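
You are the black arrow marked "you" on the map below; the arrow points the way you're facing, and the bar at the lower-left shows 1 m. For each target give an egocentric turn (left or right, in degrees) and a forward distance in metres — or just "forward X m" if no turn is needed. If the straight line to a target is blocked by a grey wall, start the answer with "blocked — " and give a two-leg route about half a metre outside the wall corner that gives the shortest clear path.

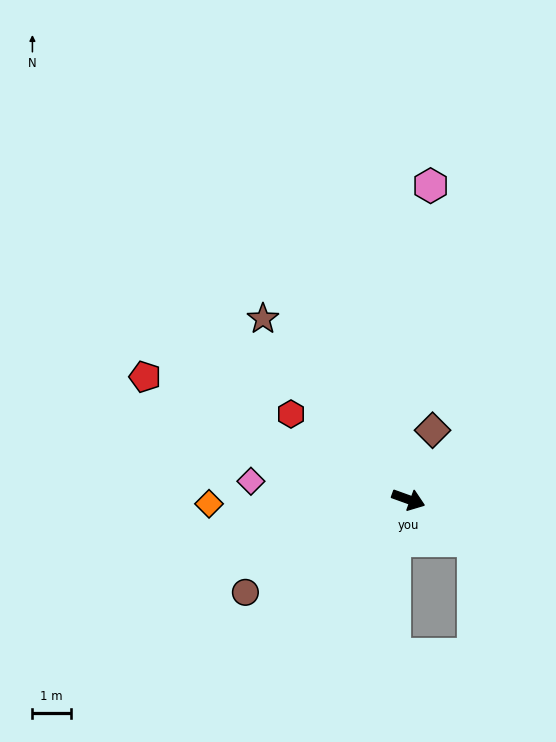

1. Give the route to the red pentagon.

turn left 175°, forward 7.5 m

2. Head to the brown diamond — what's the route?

turn left 91°, forward 1.9 m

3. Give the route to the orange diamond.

turn right 159°, forward 5.2 m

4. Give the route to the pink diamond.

turn right 167°, forward 4.1 m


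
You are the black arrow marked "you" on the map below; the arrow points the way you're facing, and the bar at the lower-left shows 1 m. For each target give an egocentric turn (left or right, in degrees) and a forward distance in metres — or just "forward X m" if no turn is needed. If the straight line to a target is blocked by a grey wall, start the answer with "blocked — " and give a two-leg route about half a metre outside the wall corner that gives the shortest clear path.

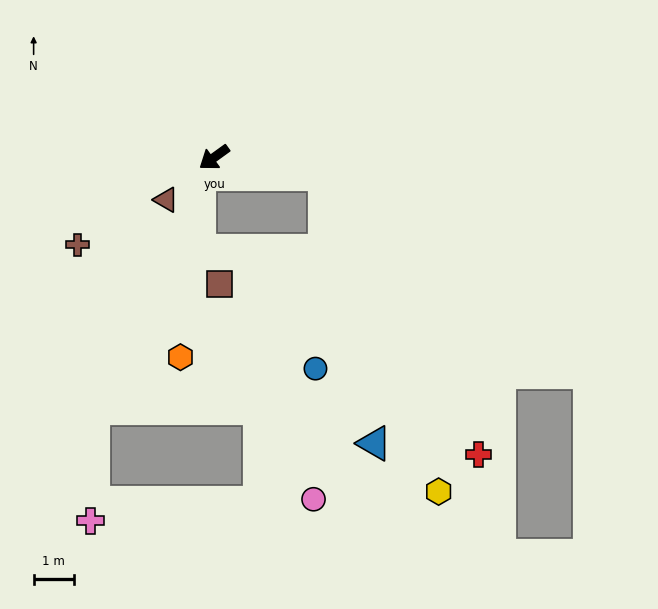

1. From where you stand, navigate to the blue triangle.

blocked — turn left 136°, forward 2.8 m, then turn right 72°, forward 6.8 m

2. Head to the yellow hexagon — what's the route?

blocked — turn left 136°, forward 2.8 m, then turn right 62°, forward 8.4 m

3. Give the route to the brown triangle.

turn left 6°, forward 1.6 m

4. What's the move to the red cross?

blocked — turn left 136°, forward 2.8 m, then turn right 53°, forward 8.0 m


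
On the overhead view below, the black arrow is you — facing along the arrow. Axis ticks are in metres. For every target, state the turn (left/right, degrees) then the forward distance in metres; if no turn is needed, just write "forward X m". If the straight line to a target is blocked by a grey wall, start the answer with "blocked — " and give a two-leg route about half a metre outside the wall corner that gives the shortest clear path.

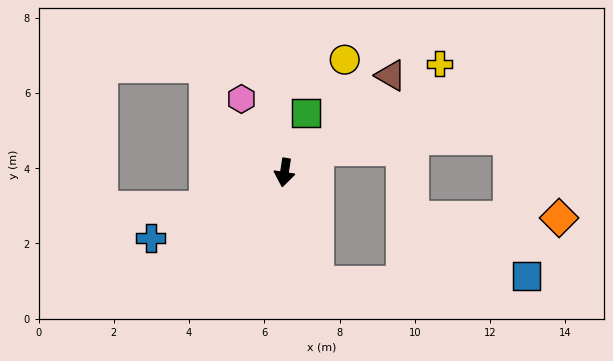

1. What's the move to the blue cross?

turn right 55°, forward 4.0 m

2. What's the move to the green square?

turn left 169°, forward 1.7 m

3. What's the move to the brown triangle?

turn left 141°, forward 3.8 m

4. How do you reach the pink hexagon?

turn right 141°, forward 2.3 m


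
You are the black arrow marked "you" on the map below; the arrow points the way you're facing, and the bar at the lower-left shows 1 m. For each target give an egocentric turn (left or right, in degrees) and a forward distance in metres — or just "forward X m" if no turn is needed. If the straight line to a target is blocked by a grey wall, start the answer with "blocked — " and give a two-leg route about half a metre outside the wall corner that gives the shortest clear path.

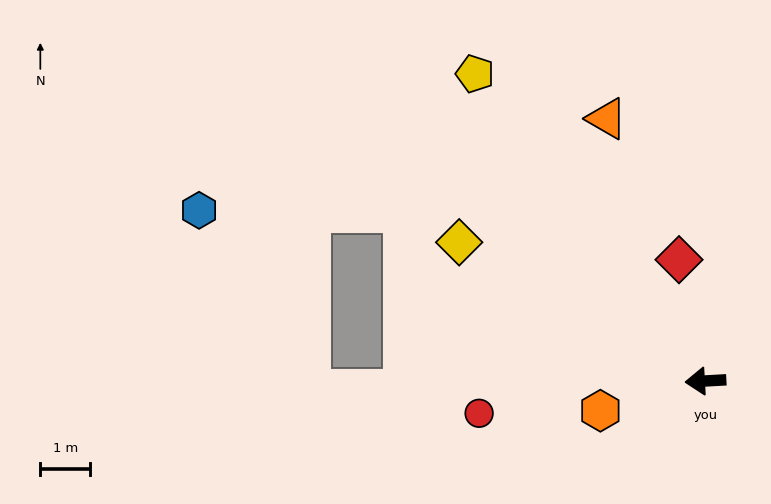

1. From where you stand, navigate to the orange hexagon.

turn left 13°, forward 2.2 m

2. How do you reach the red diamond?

turn right 81°, forward 2.5 m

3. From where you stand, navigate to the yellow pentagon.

turn right 56°, forward 7.7 m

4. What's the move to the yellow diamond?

turn right 33°, forward 5.7 m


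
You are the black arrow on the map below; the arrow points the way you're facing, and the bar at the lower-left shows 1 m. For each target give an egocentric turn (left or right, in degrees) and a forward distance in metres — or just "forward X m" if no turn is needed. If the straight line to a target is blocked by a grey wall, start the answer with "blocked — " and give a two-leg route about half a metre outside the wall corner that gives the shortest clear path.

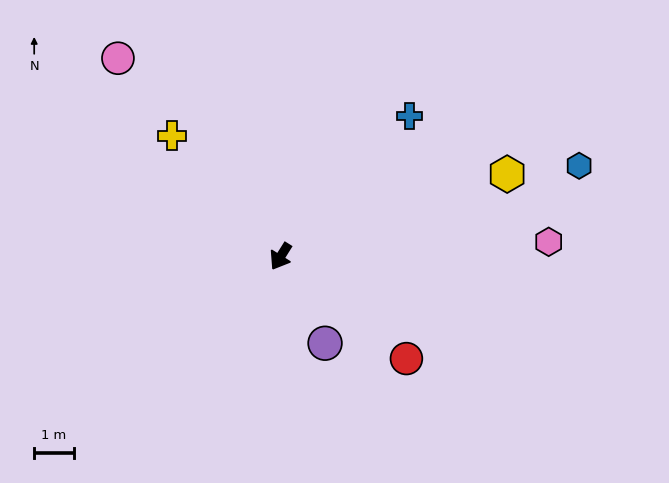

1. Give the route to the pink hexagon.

turn left 125°, forward 6.8 m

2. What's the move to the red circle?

turn left 83°, forward 4.1 m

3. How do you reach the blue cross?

turn left 170°, forward 4.8 m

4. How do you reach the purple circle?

turn left 59°, forward 2.5 m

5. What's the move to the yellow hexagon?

turn left 142°, forward 6.1 m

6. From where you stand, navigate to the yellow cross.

turn right 106°, forward 4.1 m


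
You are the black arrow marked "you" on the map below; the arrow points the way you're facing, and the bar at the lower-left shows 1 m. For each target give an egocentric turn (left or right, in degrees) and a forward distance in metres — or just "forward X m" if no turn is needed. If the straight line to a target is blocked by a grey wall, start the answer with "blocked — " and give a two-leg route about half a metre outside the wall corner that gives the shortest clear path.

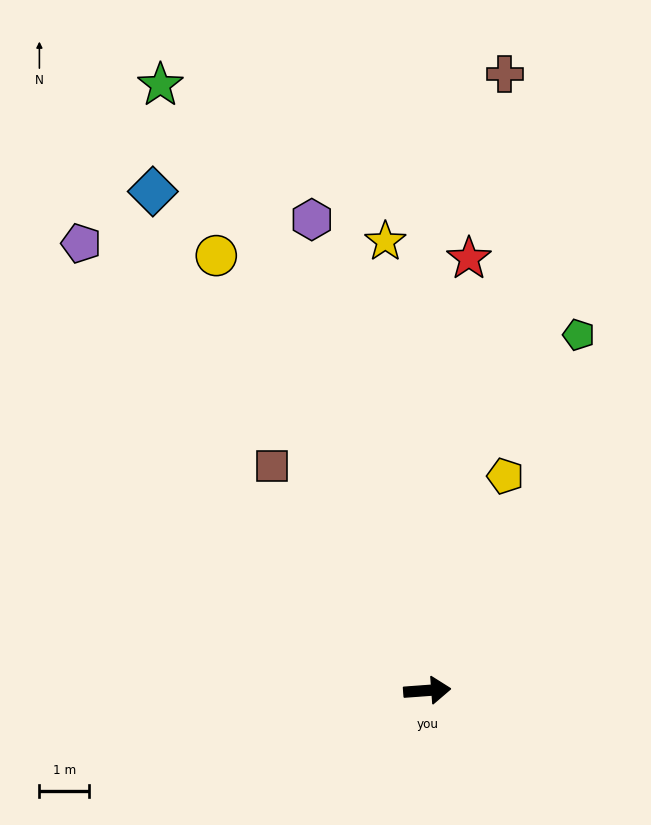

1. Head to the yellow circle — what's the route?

turn left 112°, forward 9.7 m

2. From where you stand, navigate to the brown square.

turn left 120°, forward 5.5 m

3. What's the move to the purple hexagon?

turn left 100°, forward 9.8 m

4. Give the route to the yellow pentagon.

turn left 66°, forward 4.6 m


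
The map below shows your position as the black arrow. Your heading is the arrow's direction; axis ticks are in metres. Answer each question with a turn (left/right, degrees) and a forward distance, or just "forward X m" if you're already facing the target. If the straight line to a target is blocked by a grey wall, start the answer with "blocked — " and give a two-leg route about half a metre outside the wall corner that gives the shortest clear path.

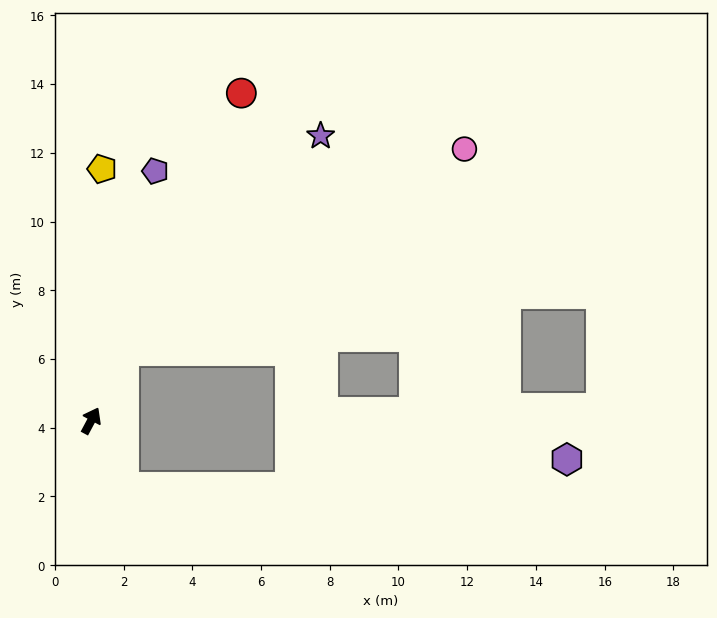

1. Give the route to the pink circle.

blocked — turn left 2°, forward 2.2 m, then turn right 33°, forward 11.5 m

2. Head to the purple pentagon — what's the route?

turn left 14°, forward 7.5 m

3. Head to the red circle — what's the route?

turn left 3°, forward 10.5 m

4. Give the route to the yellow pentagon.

turn left 26°, forward 7.3 m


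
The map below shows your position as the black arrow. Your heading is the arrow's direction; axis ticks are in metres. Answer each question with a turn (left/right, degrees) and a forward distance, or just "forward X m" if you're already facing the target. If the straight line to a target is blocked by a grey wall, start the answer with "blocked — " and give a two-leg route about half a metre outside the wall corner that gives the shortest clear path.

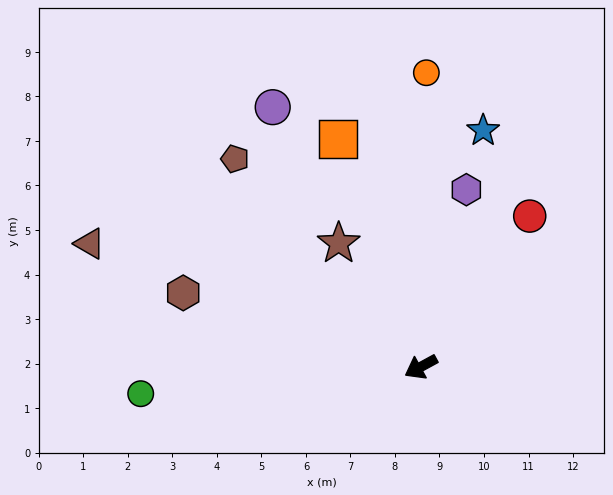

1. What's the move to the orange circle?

turn right 120°, forward 6.6 m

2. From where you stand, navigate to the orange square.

turn right 99°, forward 5.4 m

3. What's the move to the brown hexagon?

turn right 46°, forward 5.6 m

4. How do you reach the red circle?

turn right 154°, forward 4.2 m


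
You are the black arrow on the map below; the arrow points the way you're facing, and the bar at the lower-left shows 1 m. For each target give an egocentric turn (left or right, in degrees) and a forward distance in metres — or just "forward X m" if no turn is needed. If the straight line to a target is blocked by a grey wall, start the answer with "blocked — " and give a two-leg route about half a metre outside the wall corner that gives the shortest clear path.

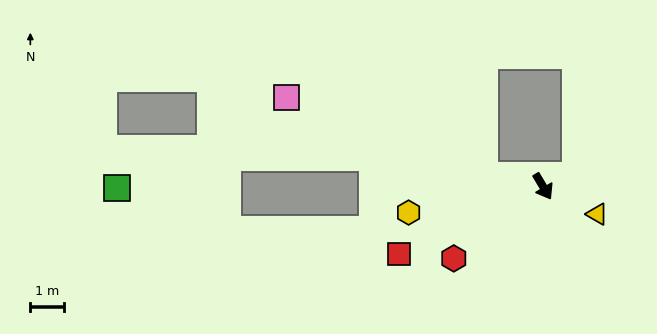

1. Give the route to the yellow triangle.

turn left 32°, forward 1.8 m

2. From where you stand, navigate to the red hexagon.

turn right 82°, forward 3.4 m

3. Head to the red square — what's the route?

turn right 96°, forward 4.7 m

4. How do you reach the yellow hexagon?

turn right 110°, forward 4.1 m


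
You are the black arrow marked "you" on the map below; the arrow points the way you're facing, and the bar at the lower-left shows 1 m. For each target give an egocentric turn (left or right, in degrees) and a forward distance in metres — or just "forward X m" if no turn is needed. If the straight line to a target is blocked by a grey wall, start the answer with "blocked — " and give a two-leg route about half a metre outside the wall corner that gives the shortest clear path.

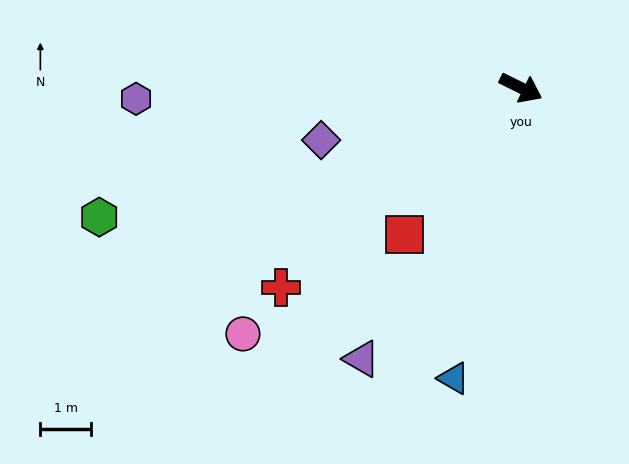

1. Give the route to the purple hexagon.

turn right 152°, forward 7.6 m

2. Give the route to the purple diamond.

turn right 139°, forward 4.1 m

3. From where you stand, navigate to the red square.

turn right 102°, forward 3.7 m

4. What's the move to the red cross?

turn right 114°, forward 6.2 m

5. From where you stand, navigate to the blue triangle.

turn right 77°, forward 5.9 m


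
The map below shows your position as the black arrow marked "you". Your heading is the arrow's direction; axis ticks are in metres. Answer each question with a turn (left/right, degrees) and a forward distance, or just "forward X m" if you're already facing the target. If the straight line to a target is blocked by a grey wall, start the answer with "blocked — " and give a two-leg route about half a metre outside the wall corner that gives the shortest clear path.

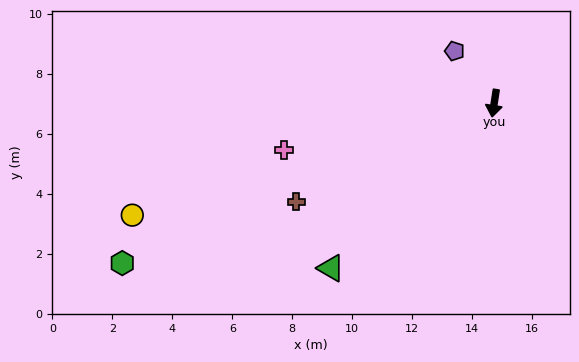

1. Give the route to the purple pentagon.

turn right 134°, forward 2.2 m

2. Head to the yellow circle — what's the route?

turn right 64°, forward 12.6 m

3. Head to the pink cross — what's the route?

turn right 69°, forward 7.2 m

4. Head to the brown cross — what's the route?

turn right 55°, forward 7.4 m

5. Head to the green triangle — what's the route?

turn right 36°, forward 7.7 m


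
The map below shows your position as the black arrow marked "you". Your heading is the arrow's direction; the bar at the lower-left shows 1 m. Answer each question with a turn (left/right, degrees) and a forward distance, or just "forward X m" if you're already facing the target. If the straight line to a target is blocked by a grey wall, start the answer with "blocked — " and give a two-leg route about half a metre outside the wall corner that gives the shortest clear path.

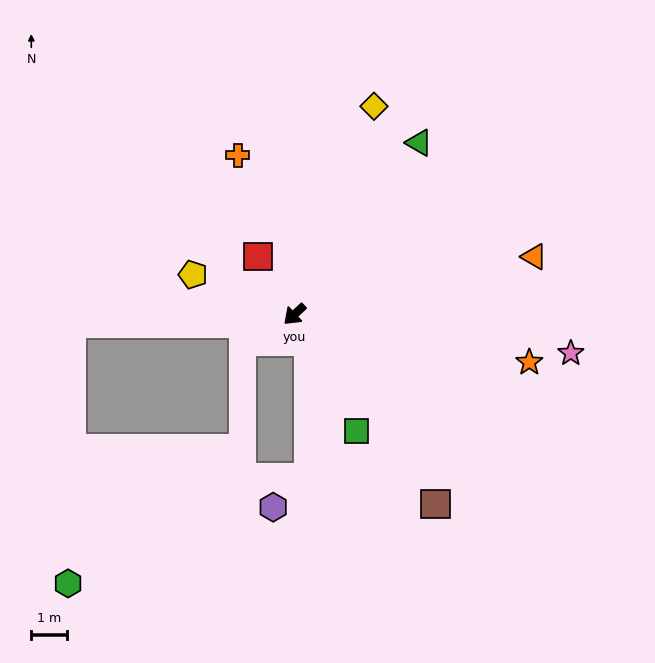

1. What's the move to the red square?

turn right 101°, forward 1.9 m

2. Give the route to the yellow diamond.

turn right 154°, forward 6.3 m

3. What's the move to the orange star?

turn left 125°, forward 6.8 m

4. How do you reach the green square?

turn left 75°, forward 3.7 m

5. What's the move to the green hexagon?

blocked — turn right 41°, forward 6.3 m, then turn left 87°, forward 7.4 m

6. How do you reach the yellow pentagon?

turn right 64°, forward 3.1 m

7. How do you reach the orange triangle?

turn left 151°, forward 7.0 m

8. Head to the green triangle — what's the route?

turn right 169°, forward 6.0 m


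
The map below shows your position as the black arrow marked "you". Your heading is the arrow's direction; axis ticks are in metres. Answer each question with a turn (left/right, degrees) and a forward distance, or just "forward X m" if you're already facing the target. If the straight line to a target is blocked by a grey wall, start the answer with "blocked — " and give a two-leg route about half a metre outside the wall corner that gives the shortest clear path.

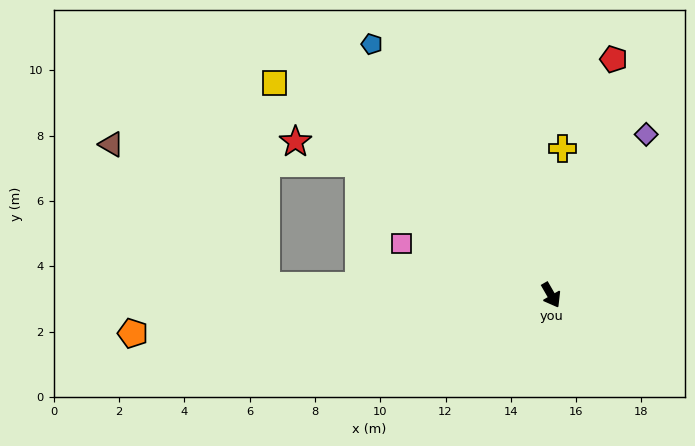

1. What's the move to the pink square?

turn right 139°, forward 4.8 m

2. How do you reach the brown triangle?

blocked — turn right 122°, forward 8.7 m, then turn right 40°, forward 6.4 m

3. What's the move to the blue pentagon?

turn right 174°, forward 9.4 m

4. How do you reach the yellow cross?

turn left 146°, forward 4.5 m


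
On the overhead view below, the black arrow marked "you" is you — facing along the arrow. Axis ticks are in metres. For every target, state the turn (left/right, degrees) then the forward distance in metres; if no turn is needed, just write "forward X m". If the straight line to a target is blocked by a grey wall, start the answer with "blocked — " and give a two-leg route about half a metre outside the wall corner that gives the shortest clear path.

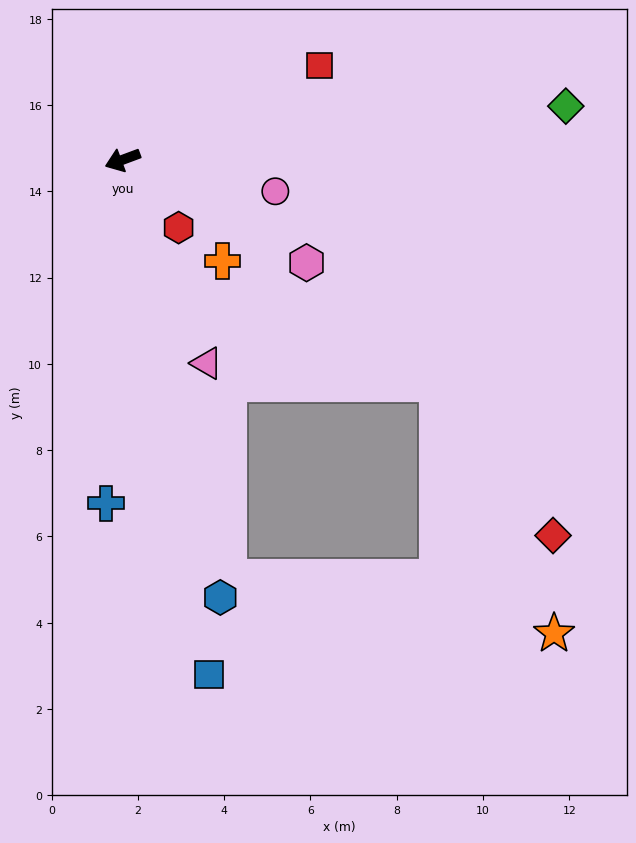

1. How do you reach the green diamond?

turn left 166°, forward 10.3 m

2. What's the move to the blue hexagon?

turn left 82°, forward 10.4 m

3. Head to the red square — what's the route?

turn right 175°, forward 5.1 m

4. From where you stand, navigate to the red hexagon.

turn left 109°, forward 2.0 m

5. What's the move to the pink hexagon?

turn left 130°, forward 4.9 m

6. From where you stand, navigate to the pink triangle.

turn left 92°, forward 5.1 m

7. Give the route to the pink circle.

turn left 148°, forward 3.6 m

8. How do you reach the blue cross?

turn left 67°, forward 8.0 m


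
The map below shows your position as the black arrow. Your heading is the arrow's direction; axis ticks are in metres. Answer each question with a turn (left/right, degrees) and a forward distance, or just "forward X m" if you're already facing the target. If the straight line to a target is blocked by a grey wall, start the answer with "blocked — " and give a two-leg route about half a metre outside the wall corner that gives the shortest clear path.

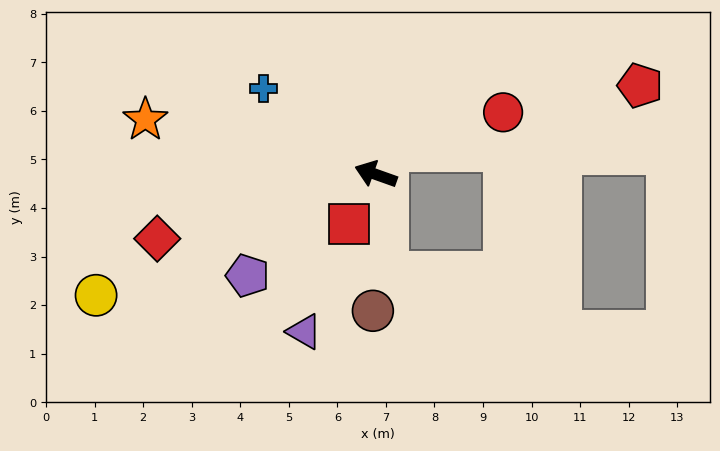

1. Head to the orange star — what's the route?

turn left 6°, forward 4.9 m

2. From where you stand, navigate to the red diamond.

turn left 36°, forward 4.7 m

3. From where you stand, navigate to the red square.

turn left 81°, forward 1.2 m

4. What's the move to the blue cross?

turn right 18°, forward 2.9 m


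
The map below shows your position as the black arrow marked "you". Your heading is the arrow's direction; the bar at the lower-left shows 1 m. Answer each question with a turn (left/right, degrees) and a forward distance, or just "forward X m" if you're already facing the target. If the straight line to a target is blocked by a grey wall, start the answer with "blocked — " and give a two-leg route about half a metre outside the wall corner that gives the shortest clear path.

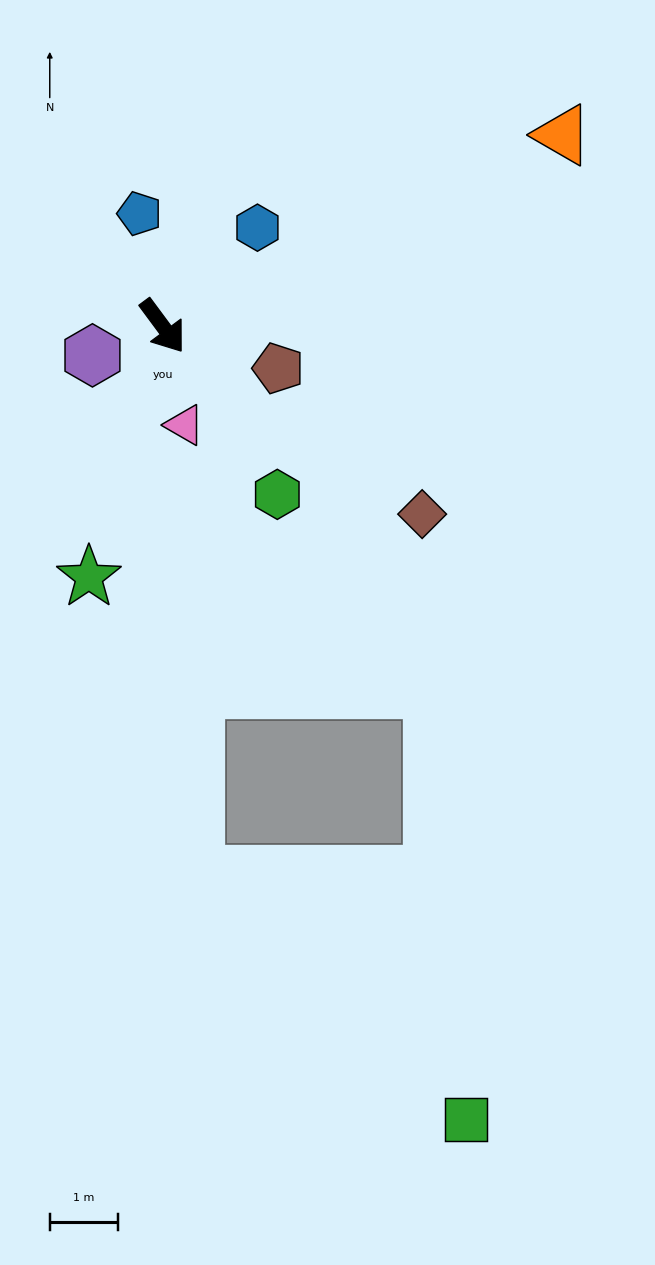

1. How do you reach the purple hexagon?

turn right 104°, forward 1.1 m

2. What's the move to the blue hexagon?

turn left 100°, forward 2.0 m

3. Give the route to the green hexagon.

turn right 2°, forward 3.0 m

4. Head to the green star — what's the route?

turn right 53°, forward 3.8 m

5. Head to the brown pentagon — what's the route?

turn left 33°, forward 1.8 m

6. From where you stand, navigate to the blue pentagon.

turn left 155°, forward 1.7 m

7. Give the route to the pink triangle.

turn right 24°, forward 1.5 m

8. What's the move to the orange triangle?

turn left 79°, forward 6.5 m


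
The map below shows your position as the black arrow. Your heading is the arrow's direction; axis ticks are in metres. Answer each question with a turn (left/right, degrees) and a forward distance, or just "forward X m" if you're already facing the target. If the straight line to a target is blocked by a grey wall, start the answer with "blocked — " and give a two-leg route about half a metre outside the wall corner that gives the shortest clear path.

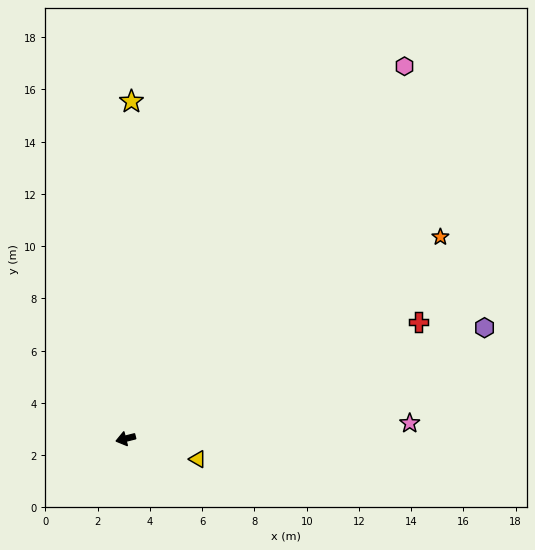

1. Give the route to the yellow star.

turn right 105°, forward 12.9 m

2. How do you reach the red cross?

turn right 172°, forward 12.1 m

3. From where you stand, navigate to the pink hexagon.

turn right 141°, forward 17.8 m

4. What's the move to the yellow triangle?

turn left 150°, forward 2.9 m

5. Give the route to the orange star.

turn right 162°, forward 14.3 m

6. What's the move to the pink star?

turn left 169°, forward 10.9 m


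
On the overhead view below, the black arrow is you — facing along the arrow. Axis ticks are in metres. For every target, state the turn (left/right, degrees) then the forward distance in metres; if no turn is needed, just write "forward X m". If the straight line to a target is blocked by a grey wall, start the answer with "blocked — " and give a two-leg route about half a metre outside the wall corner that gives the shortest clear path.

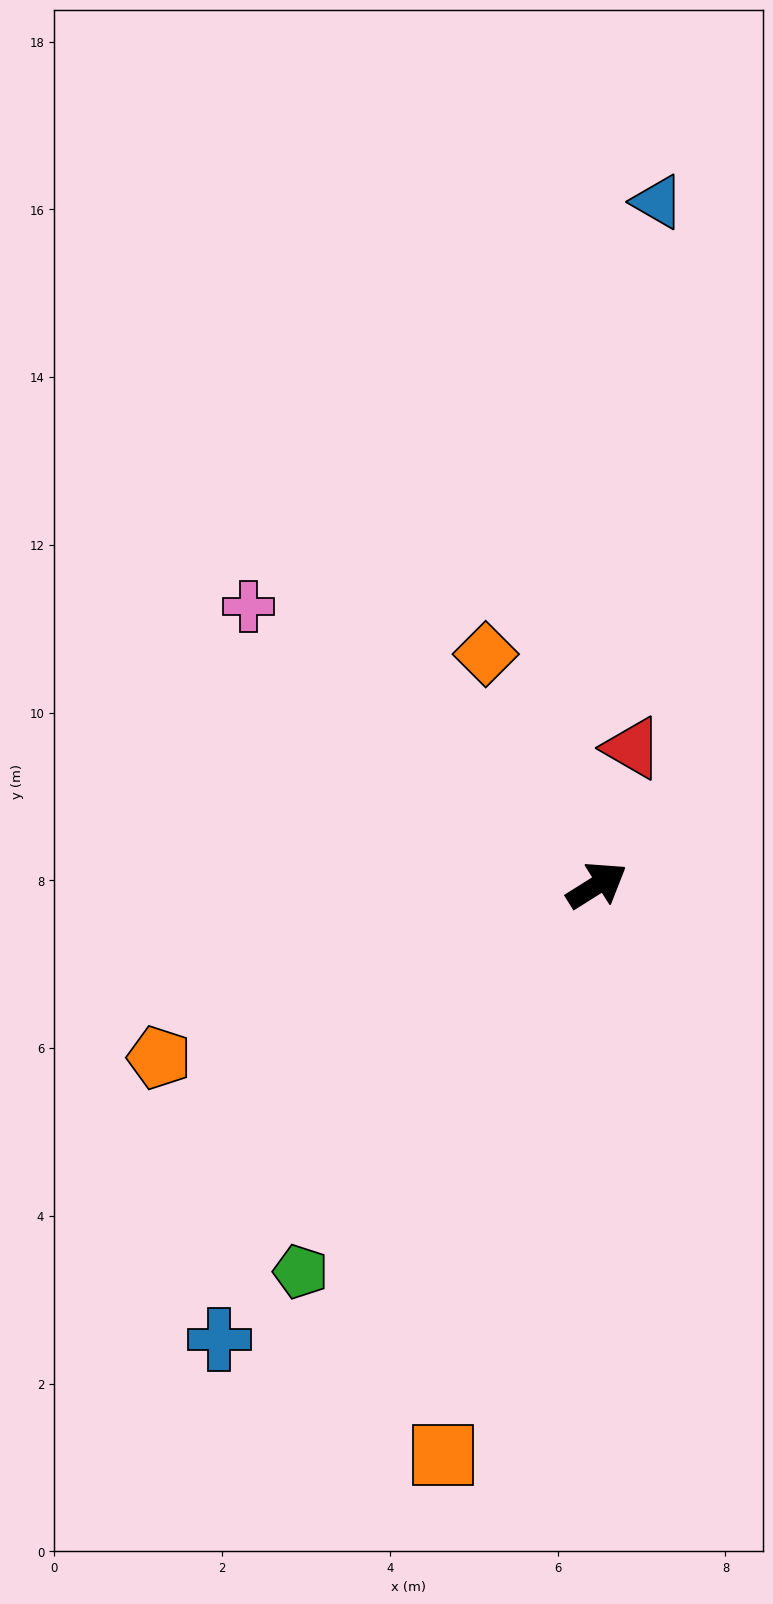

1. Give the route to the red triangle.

turn left 43°, forward 1.7 m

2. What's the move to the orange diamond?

turn left 84°, forward 3.1 m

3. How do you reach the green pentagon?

turn right 160°, forward 5.8 m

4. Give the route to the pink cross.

turn left 109°, forward 5.3 m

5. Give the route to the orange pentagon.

turn left 169°, forward 5.6 m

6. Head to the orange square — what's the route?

turn right 137°, forward 7.0 m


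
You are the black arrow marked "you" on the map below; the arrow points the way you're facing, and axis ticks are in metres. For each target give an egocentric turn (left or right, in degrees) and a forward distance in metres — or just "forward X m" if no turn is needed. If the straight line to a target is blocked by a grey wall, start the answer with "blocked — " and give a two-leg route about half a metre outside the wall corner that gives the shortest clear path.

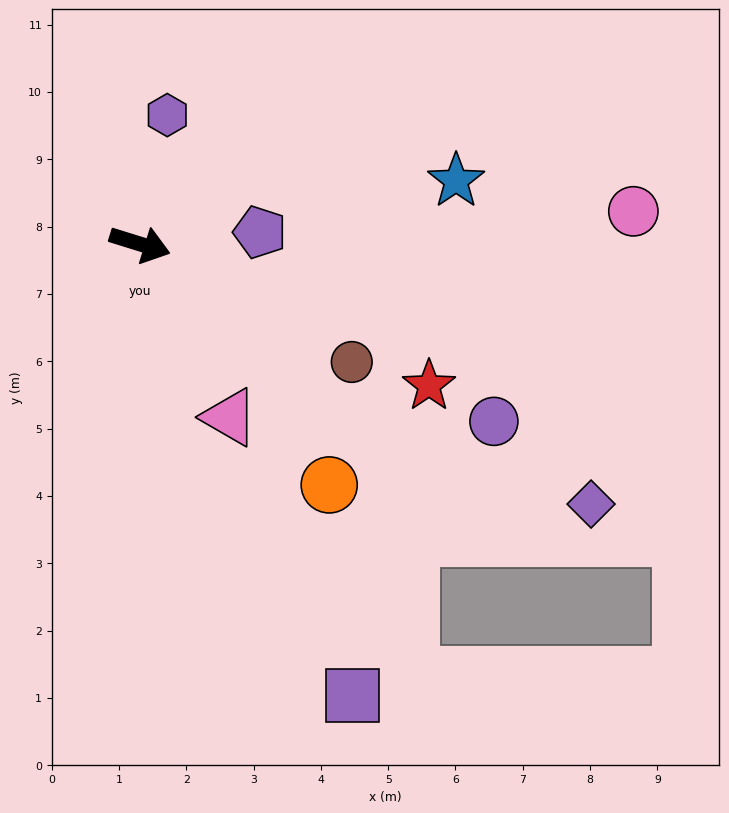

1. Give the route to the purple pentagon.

turn left 23°, forward 1.8 m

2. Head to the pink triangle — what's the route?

turn right 45°, forward 2.9 m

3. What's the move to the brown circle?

turn right 12°, forward 3.6 m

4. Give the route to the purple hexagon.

turn left 95°, forward 2.0 m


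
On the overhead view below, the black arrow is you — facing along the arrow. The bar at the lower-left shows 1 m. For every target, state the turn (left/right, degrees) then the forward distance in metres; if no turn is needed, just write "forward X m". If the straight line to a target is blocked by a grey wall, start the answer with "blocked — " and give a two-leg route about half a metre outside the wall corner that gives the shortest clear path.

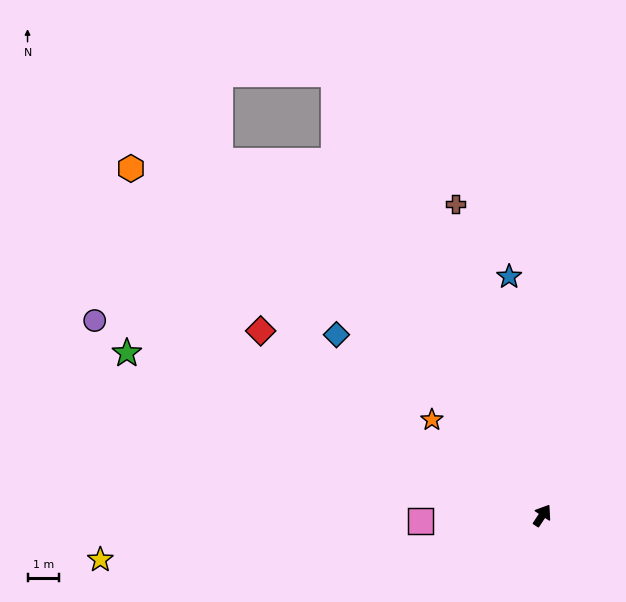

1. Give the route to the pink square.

turn left 126°, forward 3.9 m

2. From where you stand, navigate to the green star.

turn left 102°, forward 14.3 m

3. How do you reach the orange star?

turn left 83°, forward 4.7 m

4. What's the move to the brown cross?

turn left 49°, forward 10.4 m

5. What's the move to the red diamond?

turn left 90°, forward 10.8 m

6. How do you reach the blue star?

turn left 41°, forward 7.7 m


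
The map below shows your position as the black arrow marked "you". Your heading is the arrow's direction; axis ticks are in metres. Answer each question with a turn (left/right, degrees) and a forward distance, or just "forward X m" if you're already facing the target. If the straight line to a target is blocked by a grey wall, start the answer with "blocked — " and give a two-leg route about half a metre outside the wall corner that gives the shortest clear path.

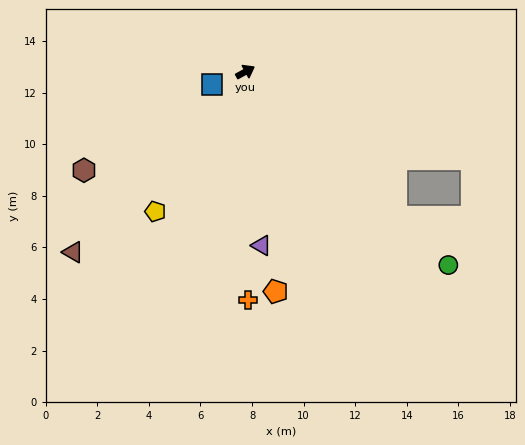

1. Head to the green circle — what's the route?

turn right 72°, forward 10.9 m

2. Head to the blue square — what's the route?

turn left 172°, forward 1.4 m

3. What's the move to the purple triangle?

turn right 113°, forward 6.8 m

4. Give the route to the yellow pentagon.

turn right 152°, forward 6.4 m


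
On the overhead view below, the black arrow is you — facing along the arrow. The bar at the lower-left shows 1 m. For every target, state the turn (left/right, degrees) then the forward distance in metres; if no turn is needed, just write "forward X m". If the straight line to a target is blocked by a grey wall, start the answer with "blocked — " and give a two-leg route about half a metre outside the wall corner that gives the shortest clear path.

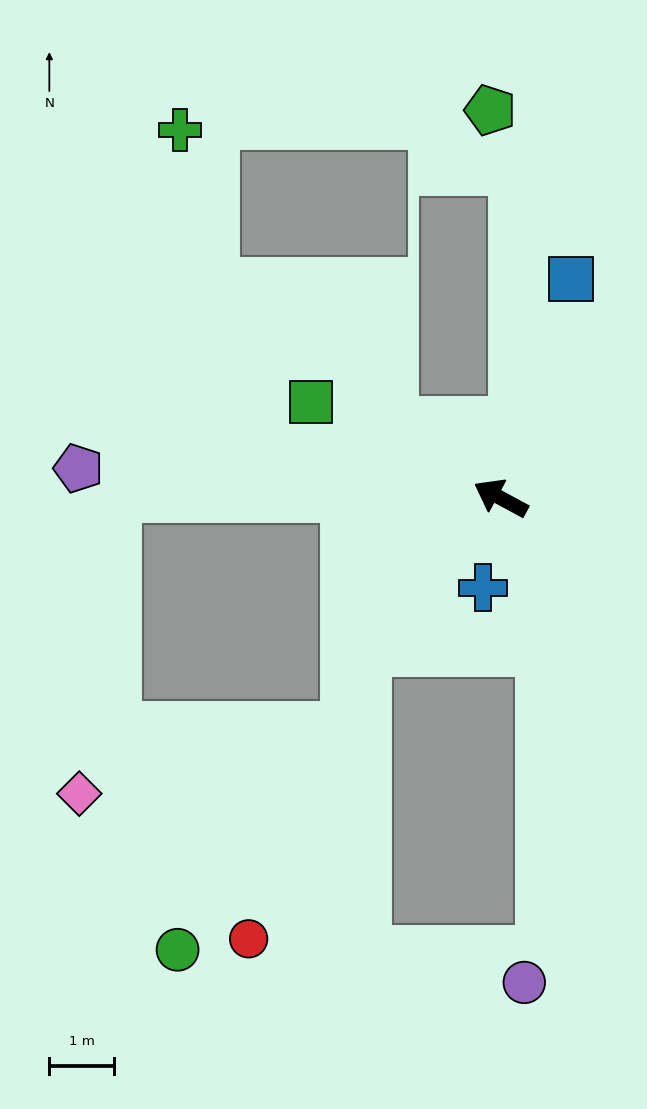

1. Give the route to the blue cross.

turn left 107°, forward 1.4 m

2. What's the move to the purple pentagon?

turn left 24°, forward 6.6 m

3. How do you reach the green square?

forward 3.3 m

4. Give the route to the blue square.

turn right 79°, forward 3.6 m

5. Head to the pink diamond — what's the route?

blocked — turn left 28°, forward 6.0 m, then turn left 84°, forward 4.7 m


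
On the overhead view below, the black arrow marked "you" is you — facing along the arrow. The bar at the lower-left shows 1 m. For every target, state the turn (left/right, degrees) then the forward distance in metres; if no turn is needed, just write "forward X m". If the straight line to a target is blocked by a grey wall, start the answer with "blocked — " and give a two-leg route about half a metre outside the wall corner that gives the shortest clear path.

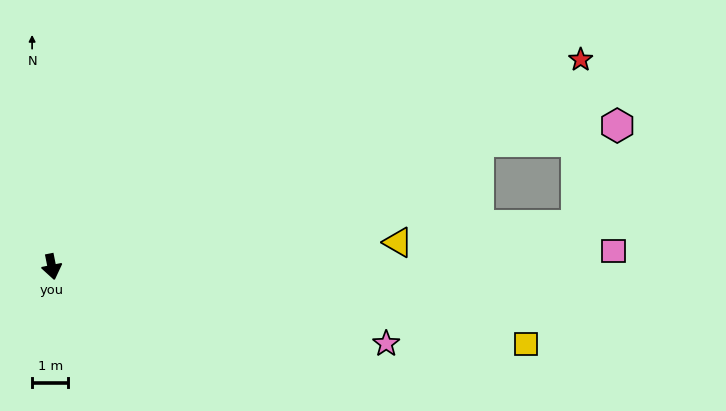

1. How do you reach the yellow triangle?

turn left 83°, forward 9.6 m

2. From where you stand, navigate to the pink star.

turn left 66°, forward 9.5 m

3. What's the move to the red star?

turn left 100°, forward 15.7 m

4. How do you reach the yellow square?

turn left 69°, forward 13.3 m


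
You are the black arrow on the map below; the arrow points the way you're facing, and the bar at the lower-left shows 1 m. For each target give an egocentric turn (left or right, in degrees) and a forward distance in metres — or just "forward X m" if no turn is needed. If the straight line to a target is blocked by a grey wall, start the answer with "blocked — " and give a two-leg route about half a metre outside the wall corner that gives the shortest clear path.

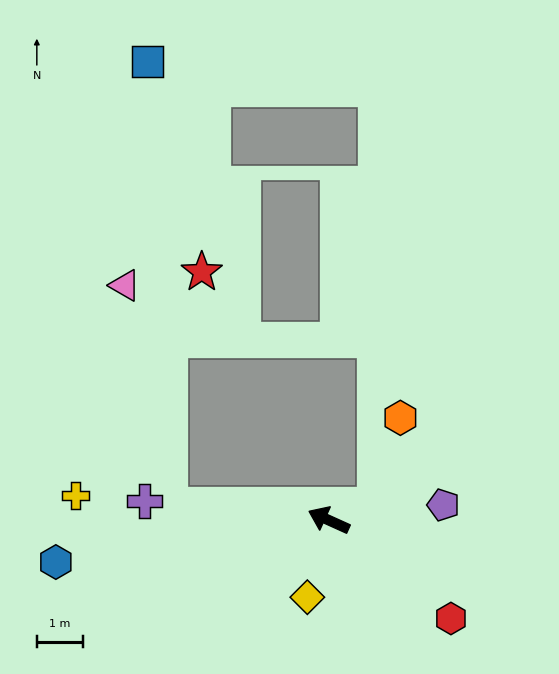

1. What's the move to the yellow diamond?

turn left 99°, forward 1.7 m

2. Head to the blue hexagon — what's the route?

turn left 33°, forward 5.9 m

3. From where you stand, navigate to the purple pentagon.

turn right 148°, forward 2.5 m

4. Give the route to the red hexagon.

turn left 165°, forward 3.4 m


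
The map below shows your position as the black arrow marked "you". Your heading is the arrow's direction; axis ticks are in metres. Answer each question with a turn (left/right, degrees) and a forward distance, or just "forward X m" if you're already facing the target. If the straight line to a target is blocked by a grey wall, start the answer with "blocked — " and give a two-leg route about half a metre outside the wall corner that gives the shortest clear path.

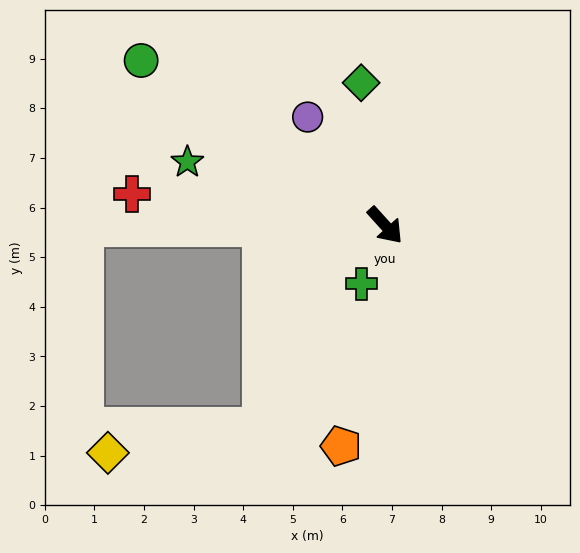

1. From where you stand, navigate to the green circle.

turn right 166°, forward 5.9 m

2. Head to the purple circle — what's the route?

turn left 173°, forward 2.7 m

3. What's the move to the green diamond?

turn left 147°, forward 2.9 m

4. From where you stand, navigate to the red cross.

turn right 139°, forward 5.1 m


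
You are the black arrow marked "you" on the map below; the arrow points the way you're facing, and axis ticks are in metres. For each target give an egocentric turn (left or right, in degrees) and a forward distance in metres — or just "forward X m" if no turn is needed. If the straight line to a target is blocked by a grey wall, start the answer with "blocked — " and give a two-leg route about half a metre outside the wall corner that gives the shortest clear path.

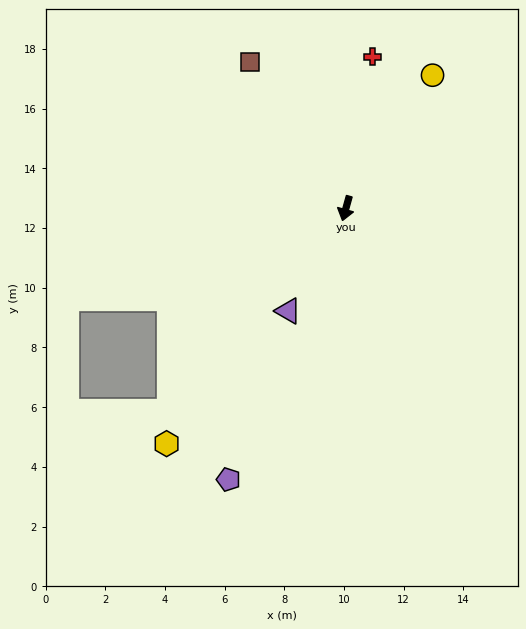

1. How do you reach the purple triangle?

turn right 14°, forward 3.9 m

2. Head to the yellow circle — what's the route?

turn left 162°, forward 5.3 m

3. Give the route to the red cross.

turn right 174°, forward 5.2 m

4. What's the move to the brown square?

turn right 131°, forward 5.9 m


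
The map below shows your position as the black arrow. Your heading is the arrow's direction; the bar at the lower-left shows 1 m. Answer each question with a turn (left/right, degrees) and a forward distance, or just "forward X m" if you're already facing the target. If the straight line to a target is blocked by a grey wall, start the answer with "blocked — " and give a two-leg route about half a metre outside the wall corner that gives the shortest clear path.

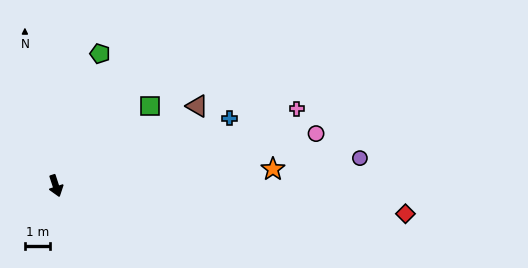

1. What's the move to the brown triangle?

turn left 101°, forward 6.4 m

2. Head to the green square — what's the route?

turn left 112°, forward 4.8 m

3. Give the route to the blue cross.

turn left 93°, forward 7.3 m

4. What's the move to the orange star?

turn left 76°, forward 8.5 m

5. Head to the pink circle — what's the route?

turn left 83°, forward 10.4 m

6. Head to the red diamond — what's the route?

turn left 67°, forward 13.8 m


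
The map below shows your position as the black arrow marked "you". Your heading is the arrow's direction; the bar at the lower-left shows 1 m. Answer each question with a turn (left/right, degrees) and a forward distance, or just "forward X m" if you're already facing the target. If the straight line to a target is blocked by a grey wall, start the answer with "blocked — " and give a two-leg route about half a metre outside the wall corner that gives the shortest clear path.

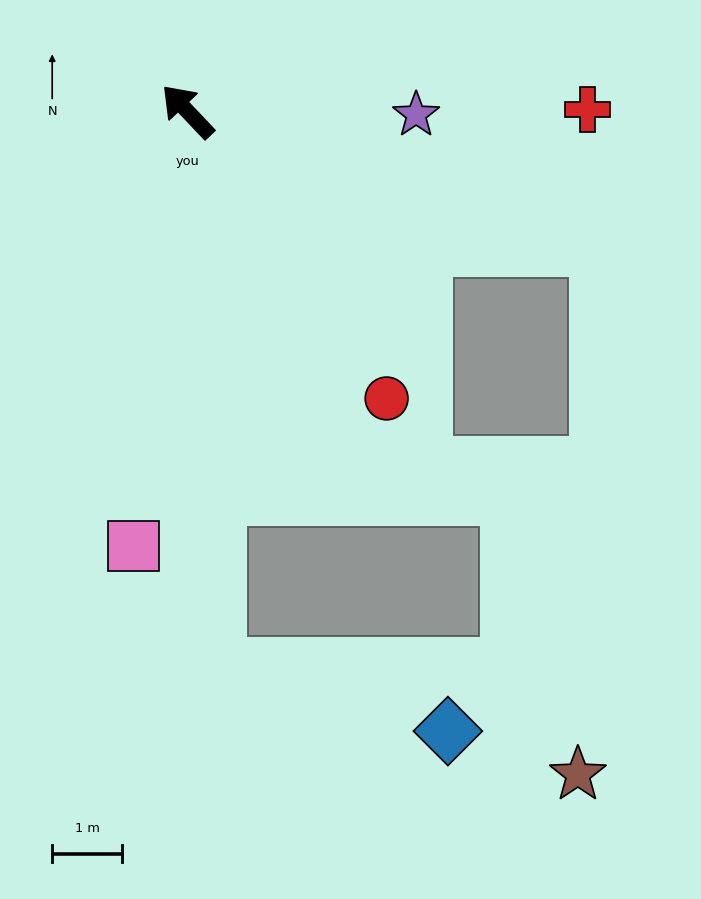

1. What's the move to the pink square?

turn left 129°, forward 6.3 m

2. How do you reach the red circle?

turn left 171°, forward 5.0 m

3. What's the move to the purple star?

turn right 134°, forward 3.3 m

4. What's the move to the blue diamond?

blocked — turn left 139°, forward 8.0 m, then turn left 72°, forward 3.4 m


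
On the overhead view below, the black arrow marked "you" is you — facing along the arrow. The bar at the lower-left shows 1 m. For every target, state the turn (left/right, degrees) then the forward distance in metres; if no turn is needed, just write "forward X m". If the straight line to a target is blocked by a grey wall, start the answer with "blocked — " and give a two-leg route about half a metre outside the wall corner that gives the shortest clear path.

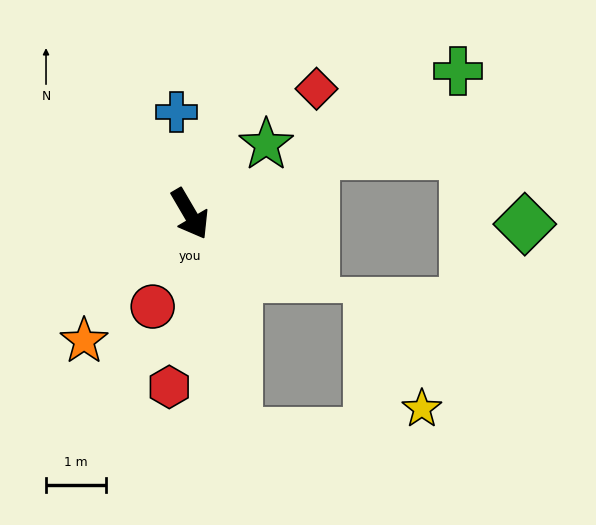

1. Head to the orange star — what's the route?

turn right 70°, forward 2.7 m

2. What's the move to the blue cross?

turn left 157°, forward 1.7 m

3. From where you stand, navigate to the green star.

turn left 102°, forward 1.7 m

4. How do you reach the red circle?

turn right 52°, forward 1.7 m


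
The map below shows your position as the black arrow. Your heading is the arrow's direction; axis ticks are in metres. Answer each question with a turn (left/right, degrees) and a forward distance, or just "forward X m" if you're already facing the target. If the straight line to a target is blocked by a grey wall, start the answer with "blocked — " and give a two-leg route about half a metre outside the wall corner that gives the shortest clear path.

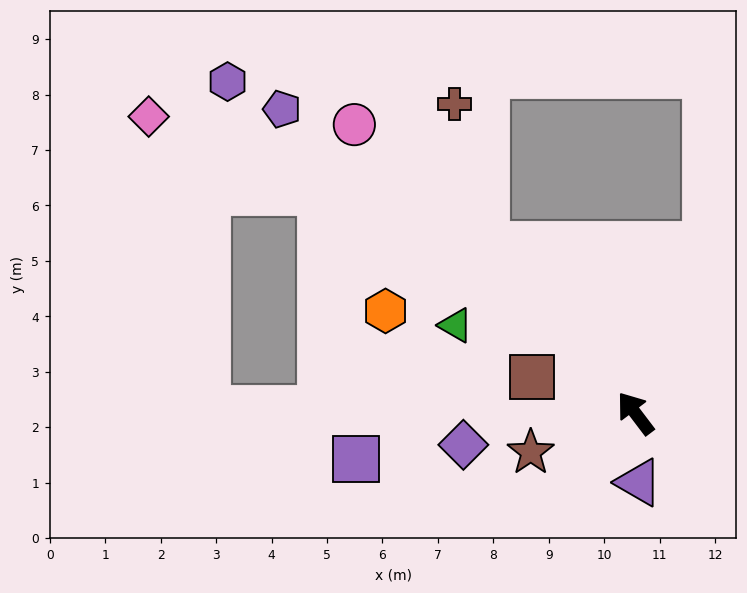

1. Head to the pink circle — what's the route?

turn left 7°, forward 7.3 m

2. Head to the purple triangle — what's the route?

turn left 145°, forward 1.3 m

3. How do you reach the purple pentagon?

turn left 12°, forward 8.4 m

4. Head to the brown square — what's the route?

turn left 34°, forward 2.0 m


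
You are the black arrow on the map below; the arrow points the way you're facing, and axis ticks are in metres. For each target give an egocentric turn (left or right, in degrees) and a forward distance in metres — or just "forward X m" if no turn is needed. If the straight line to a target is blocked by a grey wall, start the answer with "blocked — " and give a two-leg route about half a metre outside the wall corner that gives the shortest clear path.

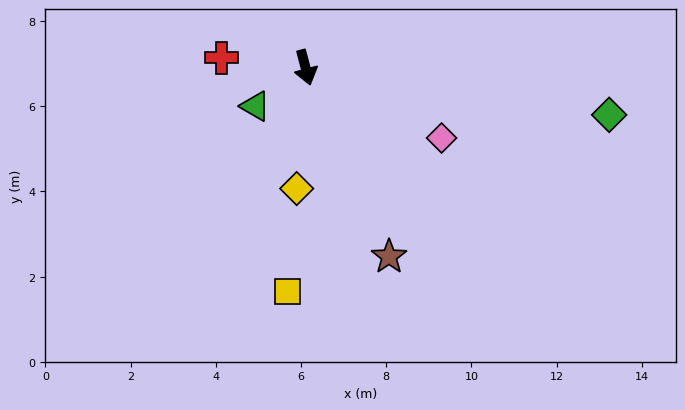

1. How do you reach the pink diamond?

turn left 48°, forward 3.6 m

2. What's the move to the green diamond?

turn left 66°, forward 7.2 m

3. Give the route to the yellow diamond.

turn right 19°, forward 2.8 m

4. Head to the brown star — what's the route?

turn left 9°, forward 4.9 m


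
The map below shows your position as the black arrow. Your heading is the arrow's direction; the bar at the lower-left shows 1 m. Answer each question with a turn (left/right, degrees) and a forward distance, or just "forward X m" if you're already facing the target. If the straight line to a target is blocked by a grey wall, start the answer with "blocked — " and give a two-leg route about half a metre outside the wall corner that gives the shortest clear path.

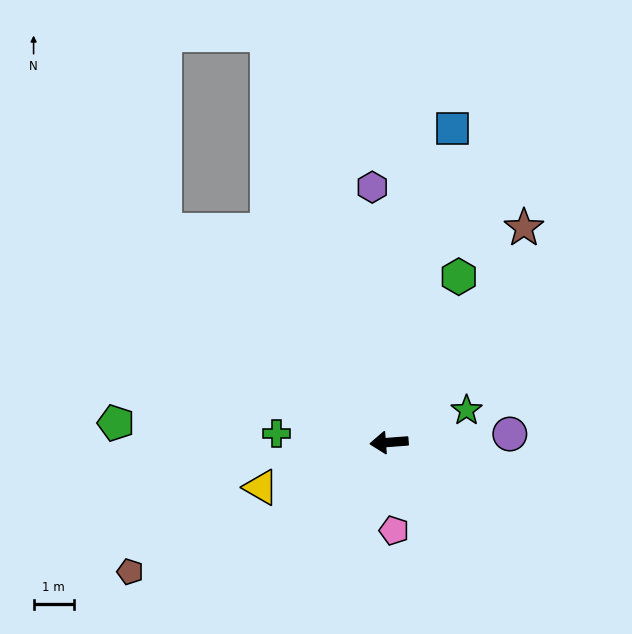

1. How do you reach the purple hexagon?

turn right 91°, forward 6.4 m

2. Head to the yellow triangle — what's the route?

turn left 15°, forward 3.4 m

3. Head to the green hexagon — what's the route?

turn right 117°, forward 4.5 m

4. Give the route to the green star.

turn right 162°, forward 2.1 m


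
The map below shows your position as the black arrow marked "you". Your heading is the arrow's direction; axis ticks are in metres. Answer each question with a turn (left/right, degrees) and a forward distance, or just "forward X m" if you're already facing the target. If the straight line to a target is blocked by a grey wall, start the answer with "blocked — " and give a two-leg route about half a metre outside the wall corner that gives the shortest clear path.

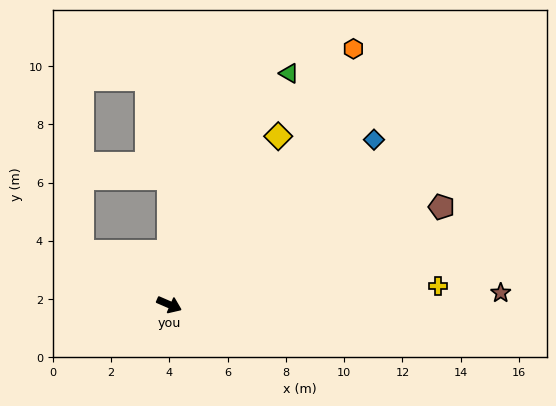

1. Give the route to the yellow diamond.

turn left 81°, forward 6.9 m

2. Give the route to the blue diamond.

turn left 62°, forward 9.0 m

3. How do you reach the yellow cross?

turn left 27°, forward 9.3 m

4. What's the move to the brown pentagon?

turn left 43°, forward 9.9 m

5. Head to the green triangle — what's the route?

turn left 86°, forward 8.9 m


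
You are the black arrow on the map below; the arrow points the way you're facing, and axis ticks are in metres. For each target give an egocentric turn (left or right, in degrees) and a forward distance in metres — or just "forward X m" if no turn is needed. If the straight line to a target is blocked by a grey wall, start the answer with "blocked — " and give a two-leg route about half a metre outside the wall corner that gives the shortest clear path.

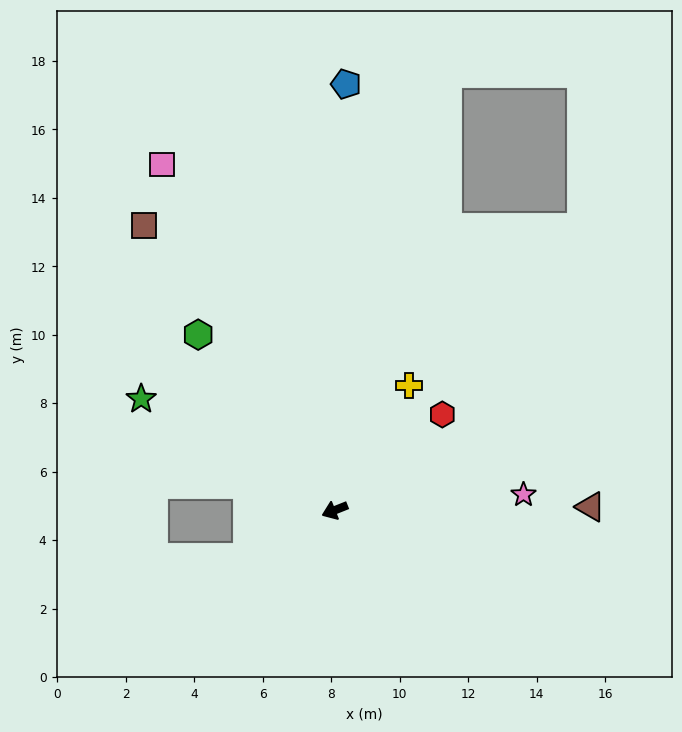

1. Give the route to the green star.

turn right 52°, forward 6.5 m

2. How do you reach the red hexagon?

turn right 160°, forward 4.2 m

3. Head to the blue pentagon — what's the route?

turn right 113°, forward 12.4 m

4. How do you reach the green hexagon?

turn right 74°, forward 6.5 m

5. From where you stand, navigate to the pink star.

turn left 163°, forward 5.5 m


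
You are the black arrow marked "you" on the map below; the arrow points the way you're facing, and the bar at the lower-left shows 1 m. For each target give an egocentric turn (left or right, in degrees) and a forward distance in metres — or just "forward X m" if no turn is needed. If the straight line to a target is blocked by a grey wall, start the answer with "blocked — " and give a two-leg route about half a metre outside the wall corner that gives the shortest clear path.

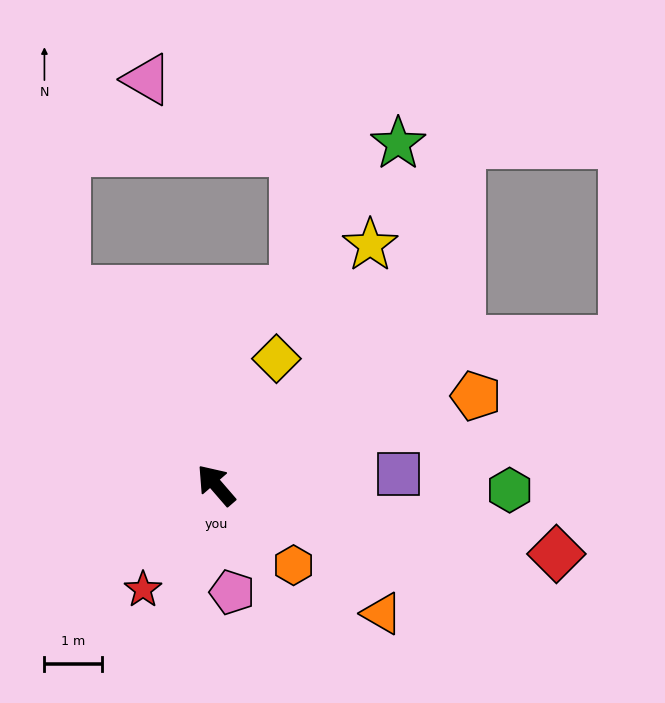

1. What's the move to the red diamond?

turn right 142°, forward 6.1 m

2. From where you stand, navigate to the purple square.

turn right 127°, forward 3.2 m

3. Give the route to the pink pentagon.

turn left 148°, forward 1.9 m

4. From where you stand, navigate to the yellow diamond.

turn right 66°, forward 2.5 m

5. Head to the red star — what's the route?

turn left 104°, forward 2.2 m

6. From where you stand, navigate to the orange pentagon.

turn right 112°, forward 4.8 m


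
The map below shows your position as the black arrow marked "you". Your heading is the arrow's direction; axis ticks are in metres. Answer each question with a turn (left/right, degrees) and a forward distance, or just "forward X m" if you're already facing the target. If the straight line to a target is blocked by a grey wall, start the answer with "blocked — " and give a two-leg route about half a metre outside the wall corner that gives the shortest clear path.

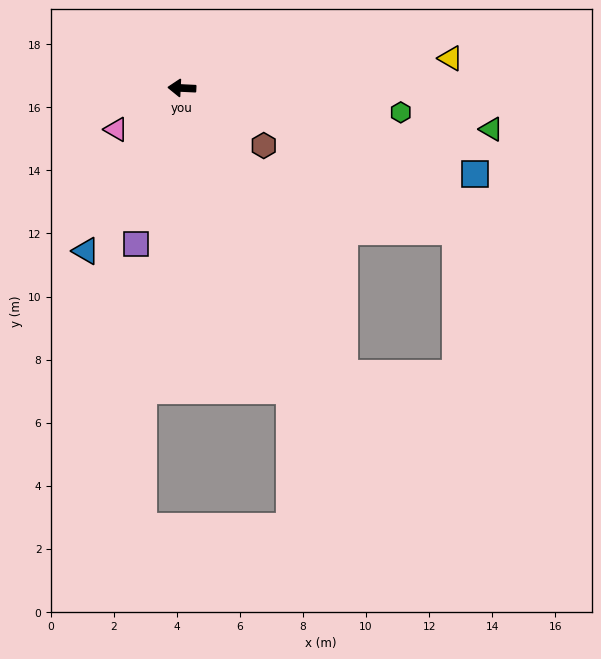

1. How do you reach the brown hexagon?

turn left 148°, forward 3.2 m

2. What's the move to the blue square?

turn left 166°, forward 9.7 m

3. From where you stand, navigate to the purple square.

turn left 76°, forward 5.2 m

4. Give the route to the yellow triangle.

turn right 171°, forward 8.6 m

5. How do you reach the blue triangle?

turn left 62°, forward 6.0 m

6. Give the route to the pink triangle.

turn left 35°, forward 2.5 m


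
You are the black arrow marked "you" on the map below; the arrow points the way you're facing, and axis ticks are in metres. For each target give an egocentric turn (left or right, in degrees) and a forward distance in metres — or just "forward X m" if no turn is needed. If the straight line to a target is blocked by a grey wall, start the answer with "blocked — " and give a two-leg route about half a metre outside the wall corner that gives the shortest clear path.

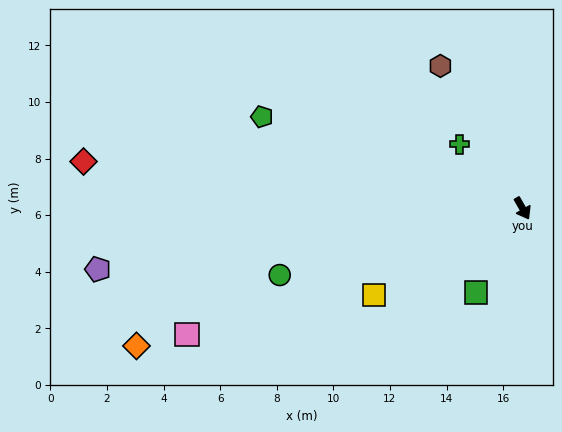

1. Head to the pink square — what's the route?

turn right 99°, forward 12.7 m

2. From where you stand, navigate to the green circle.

turn right 104°, forward 8.9 m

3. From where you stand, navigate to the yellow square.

turn right 89°, forward 6.1 m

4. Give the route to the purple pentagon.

turn right 112°, forward 15.2 m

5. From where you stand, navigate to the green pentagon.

turn right 139°, forward 9.8 m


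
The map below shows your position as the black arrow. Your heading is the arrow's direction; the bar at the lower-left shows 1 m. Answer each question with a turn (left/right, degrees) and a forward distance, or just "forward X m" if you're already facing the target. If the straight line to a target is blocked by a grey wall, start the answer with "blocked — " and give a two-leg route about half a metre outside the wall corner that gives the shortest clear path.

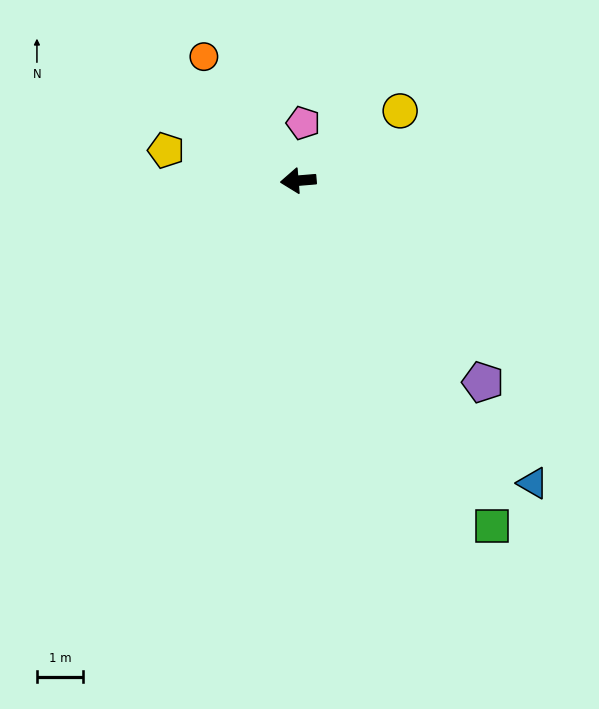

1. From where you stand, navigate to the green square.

turn left 115°, forward 8.6 m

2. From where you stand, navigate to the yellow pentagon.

turn right 18°, forward 2.9 m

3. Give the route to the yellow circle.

turn right 150°, forward 2.7 m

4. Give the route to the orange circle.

turn right 57°, forward 3.4 m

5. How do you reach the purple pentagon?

turn left 128°, forward 5.9 m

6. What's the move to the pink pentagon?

turn right 100°, forward 1.3 m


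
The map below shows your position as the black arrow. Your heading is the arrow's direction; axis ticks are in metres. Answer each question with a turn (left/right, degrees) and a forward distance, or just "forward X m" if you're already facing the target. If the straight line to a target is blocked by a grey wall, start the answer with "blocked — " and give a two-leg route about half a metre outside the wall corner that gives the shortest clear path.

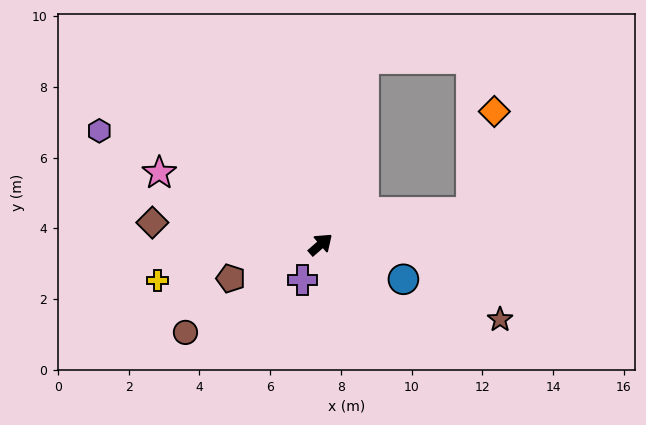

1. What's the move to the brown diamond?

turn left 132°, forward 4.8 m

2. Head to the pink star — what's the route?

turn left 115°, forward 5.0 m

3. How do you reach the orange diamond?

blocked — turn right 29°, forward 4.3 m, then turn left 65°, forward 2.9 m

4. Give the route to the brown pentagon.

turn left 160°, forward 2.7 m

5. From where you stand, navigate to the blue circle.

turn right 64°, forward 2.5 m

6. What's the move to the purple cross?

turn right 158°, forward 1.1 m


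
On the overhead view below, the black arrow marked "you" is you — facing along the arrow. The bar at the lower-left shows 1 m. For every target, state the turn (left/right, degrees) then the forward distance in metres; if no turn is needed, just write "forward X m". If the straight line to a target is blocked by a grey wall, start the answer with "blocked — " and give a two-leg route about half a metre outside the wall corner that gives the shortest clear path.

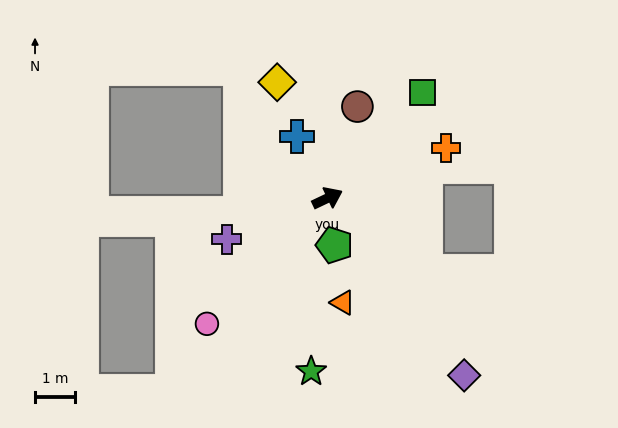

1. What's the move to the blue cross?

turn left 91°, forward 1.7 m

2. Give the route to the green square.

turn left 23°, forward 3.6 m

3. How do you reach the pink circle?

turn right 159°, forward 4.3 m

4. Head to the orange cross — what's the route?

turn right 2°, forward 3.2 m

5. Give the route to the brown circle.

turn left 46°, forward 2.4 m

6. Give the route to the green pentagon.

turn right 107°, forward 1.2 m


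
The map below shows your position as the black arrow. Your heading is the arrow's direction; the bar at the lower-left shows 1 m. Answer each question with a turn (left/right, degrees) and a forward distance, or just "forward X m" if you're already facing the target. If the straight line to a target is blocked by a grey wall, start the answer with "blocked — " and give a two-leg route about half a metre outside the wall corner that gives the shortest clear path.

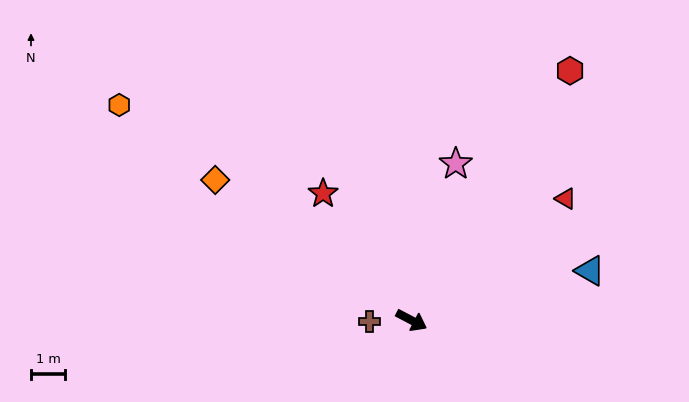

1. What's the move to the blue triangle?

turn left 43°, forward 5.4 m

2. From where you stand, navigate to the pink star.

turn left 102°, forward 4.7 m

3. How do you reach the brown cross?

turn right 151°, forward 1.2 m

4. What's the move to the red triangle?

turn left 66°, forward 5.7 m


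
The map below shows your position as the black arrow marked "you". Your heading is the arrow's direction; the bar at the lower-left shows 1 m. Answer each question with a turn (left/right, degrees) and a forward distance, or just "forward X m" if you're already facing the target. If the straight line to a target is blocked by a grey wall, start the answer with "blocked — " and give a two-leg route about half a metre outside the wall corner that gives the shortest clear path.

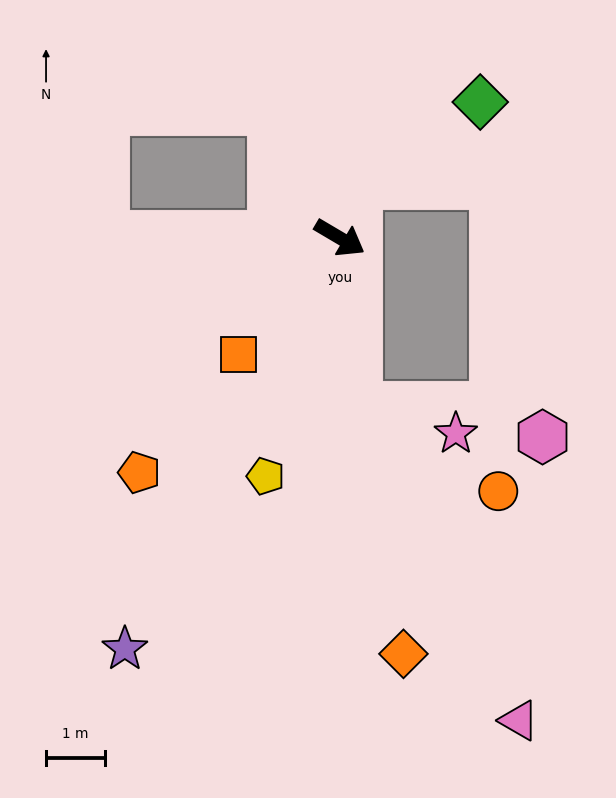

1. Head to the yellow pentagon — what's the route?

turn right 77°, forward 4.3 m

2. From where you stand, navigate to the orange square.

turn right 100°, forward 2.6 m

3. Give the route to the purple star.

turn right 87°, forward 7.9 m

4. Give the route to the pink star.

blocked — turn right 53°, forward 2.9 m, then turn left 68°, forward 1.7 m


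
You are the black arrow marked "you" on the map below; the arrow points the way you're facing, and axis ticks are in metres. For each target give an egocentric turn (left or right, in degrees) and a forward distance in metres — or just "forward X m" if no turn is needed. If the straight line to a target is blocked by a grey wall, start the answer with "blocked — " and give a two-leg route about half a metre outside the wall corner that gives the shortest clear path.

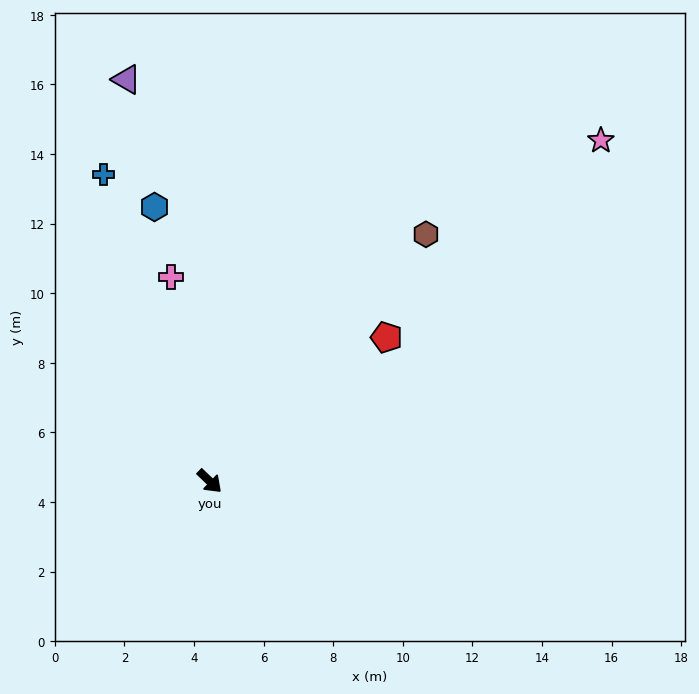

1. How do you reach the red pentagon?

turn left 83°, forward 6.6 m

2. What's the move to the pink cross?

turn left 145°, forward 6.0 m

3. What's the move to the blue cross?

turn left 153°, forward 9.3 m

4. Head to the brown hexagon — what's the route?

turn left 93°, forward 9.4 m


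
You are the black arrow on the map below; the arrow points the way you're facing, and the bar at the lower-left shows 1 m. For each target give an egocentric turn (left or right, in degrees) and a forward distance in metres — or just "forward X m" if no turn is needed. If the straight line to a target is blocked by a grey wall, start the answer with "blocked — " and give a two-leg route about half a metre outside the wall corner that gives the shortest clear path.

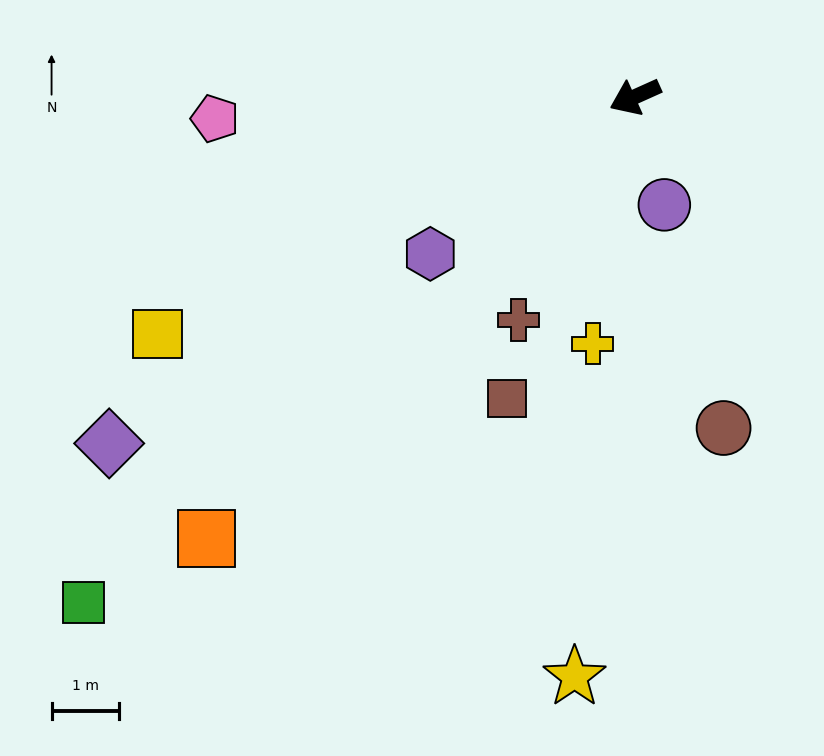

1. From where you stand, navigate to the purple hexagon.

turn left 13°, forward 3.8 m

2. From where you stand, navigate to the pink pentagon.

turn right 21°, forward 6.3 m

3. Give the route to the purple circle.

turn left 81°, forward 1.7 m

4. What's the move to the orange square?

turn left 22°, forward 9.1 m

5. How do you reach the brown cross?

turn left 38°, forward 3.7 m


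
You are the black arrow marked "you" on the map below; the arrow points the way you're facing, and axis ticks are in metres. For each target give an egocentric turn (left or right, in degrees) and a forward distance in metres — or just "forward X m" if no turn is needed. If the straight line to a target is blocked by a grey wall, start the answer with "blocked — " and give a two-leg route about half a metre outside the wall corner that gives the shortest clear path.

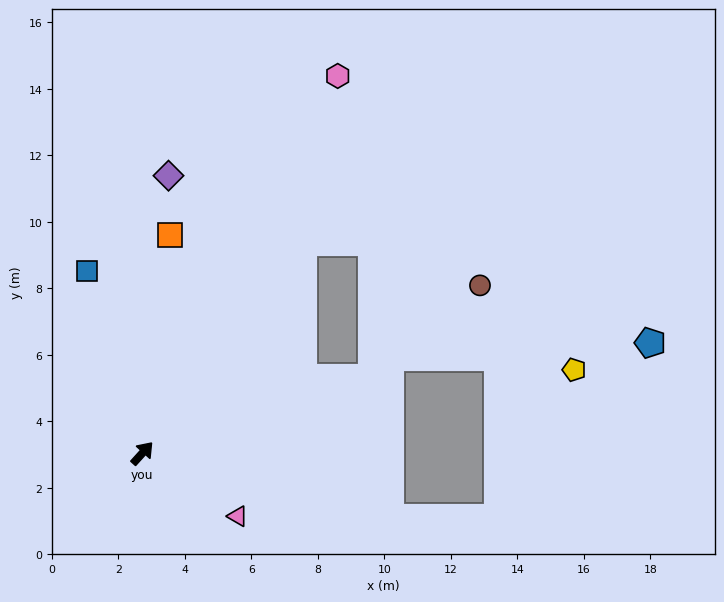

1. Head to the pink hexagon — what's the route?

turn left 15°, forward 12.8 m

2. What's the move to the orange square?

turn left 35°, forward 6.6 m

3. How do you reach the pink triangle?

turn right 81°, forward 3.4 m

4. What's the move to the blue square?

turn left 59°, forward 5.7 m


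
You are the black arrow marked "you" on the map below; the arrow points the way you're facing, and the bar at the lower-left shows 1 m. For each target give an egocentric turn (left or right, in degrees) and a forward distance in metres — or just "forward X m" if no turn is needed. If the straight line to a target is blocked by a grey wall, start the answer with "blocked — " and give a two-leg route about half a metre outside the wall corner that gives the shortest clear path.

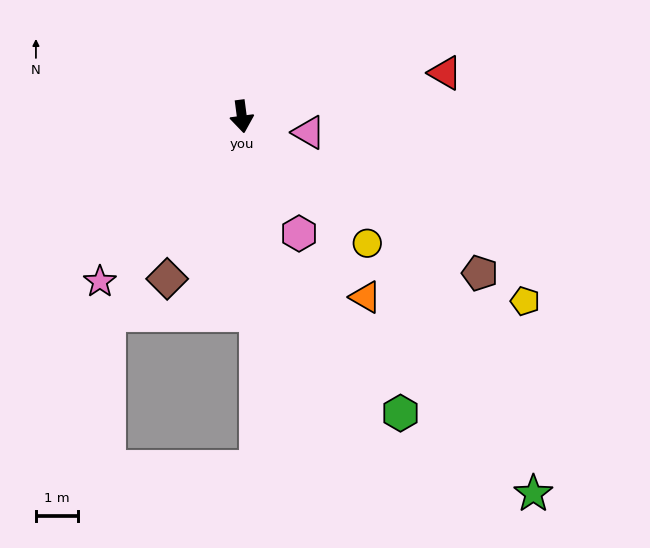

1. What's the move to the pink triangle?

turn left 69°, forward 1.6 m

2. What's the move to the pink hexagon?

turn left 19°, forward 3.1 m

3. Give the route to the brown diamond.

turn right 32°, forward 4.2 m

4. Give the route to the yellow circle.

turn left 37°, forward 4.2 m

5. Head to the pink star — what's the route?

turn right 48°, forward 5.2 m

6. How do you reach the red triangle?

turn left 95°, forward 4.9 m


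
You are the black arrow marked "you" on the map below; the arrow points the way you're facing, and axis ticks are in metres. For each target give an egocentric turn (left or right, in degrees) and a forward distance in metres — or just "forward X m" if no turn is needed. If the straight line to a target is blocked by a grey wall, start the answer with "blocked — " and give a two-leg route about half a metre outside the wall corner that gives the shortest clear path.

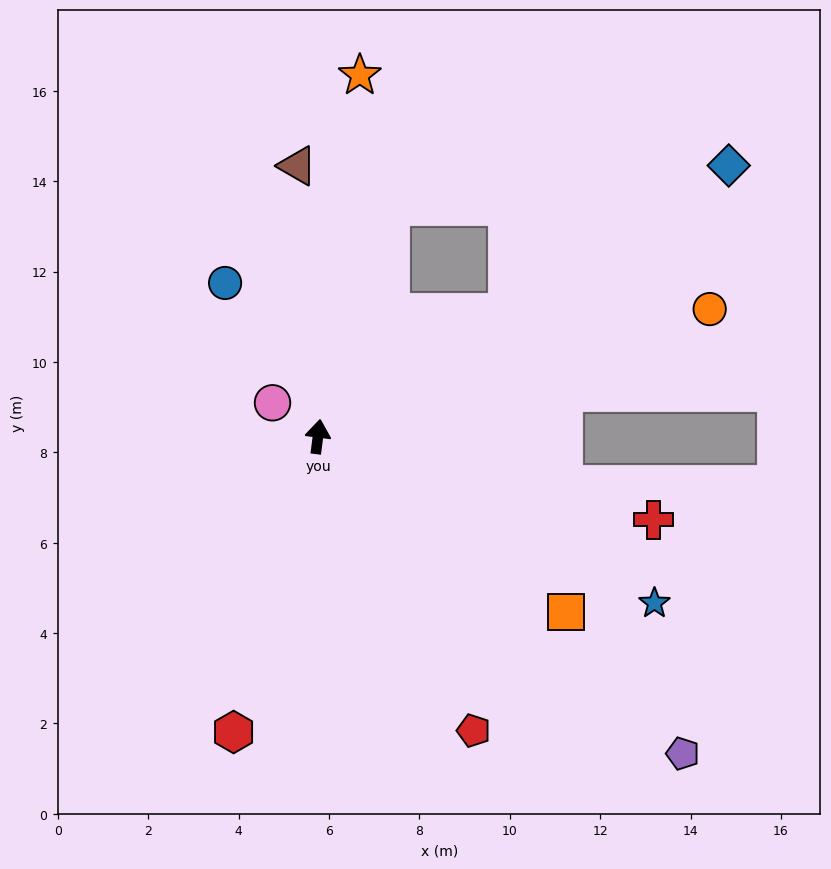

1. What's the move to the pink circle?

turn left 61°, forward 1.3 m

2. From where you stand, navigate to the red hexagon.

turn left 171°, forward 6.8 m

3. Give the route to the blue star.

turn right 109°, forward 8.3 m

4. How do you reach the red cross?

turn right 97°, forward 7.7 m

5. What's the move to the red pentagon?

turn right 145°, forward 7.4 m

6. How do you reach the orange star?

forward 8.1 m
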